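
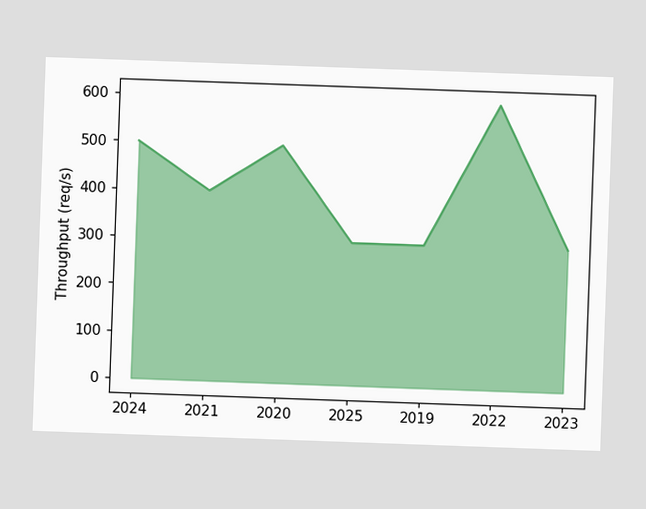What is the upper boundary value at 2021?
400req/s

The chart is tilted about 2° clockwise. At 2021 the upper boundary is at 400req/s.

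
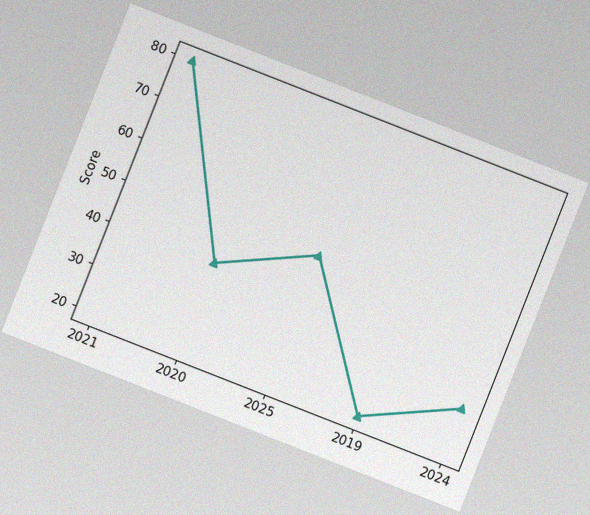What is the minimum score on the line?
20

The chart is tilted about 21° clockwise, with some photo noise. The lowest point is at 2019, and reading across to the y-axis gives 20.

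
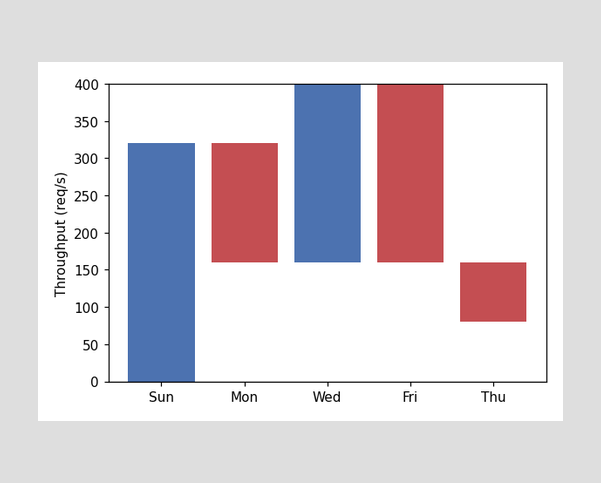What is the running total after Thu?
80req/s

After Thu the running total reaches 80req/s.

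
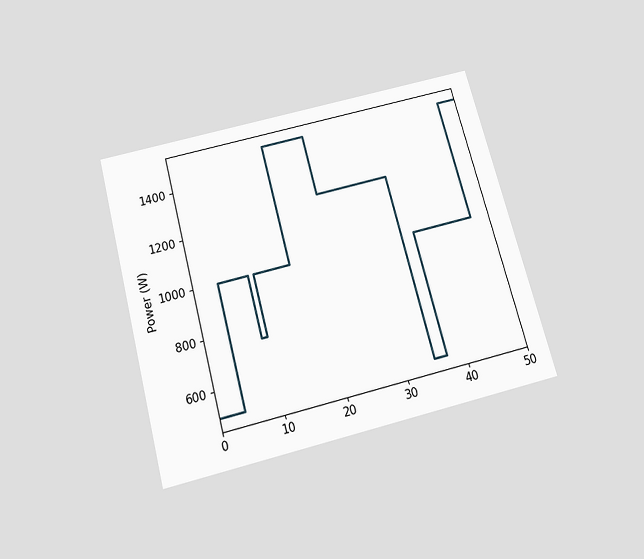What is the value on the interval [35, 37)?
500W

The chart is tilted about 15° counter-clockwise and viewed slightly from below. On [35, 37) the step sits at 500W.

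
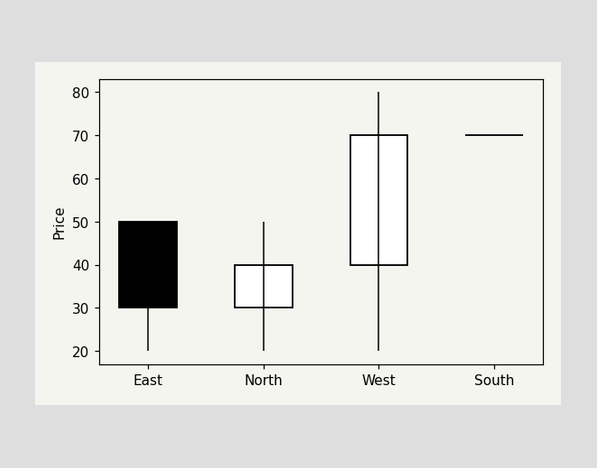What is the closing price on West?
70

The West candle closes at 70.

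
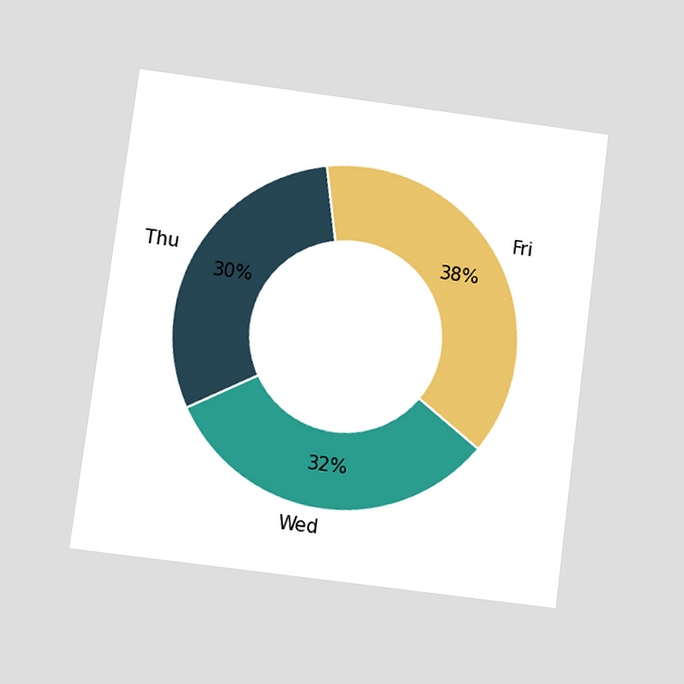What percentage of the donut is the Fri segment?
The chart is tilted about 7° clockwise and viewed at a slight angle. The Fri segment takes up 38% of the ring.

38%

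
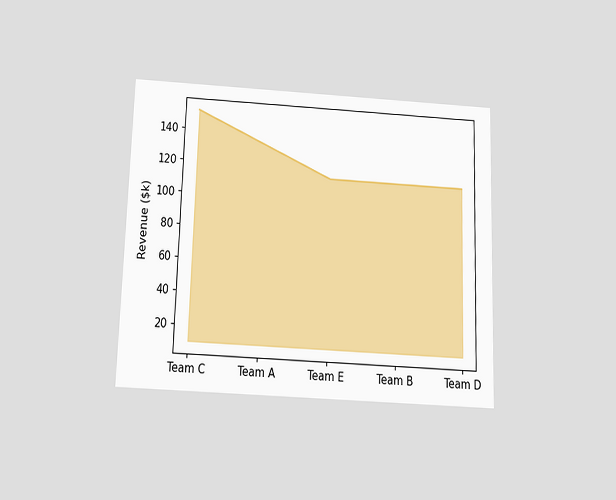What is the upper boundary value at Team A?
The chart is viewed slightly from below. At Team A the upper boundary is at $133k.

$133k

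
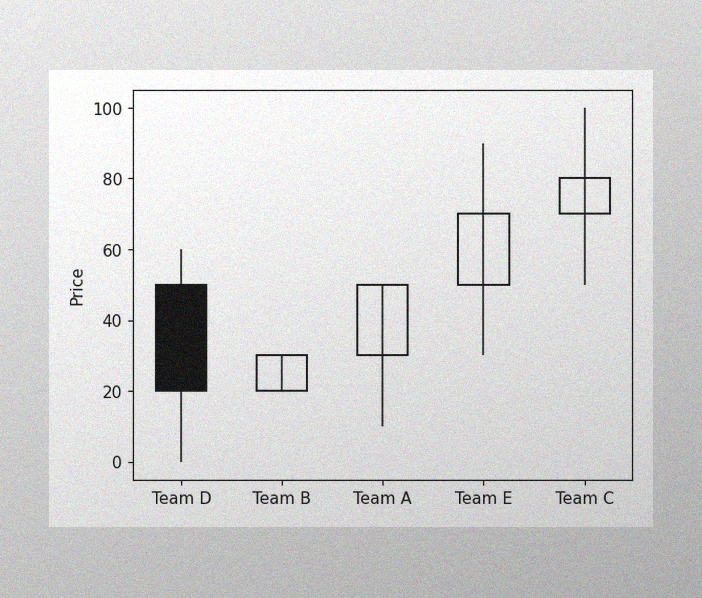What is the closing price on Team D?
20

The image has some photo noise and uneven lighting. The Team D candle closes at 20.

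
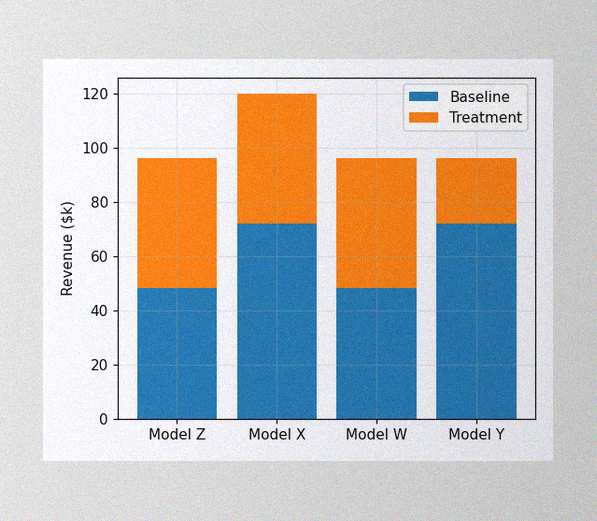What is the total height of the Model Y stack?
$96k

The image has some photo noise and uneven lighting. The Model Y stack's top reaches $96k on the y-axis.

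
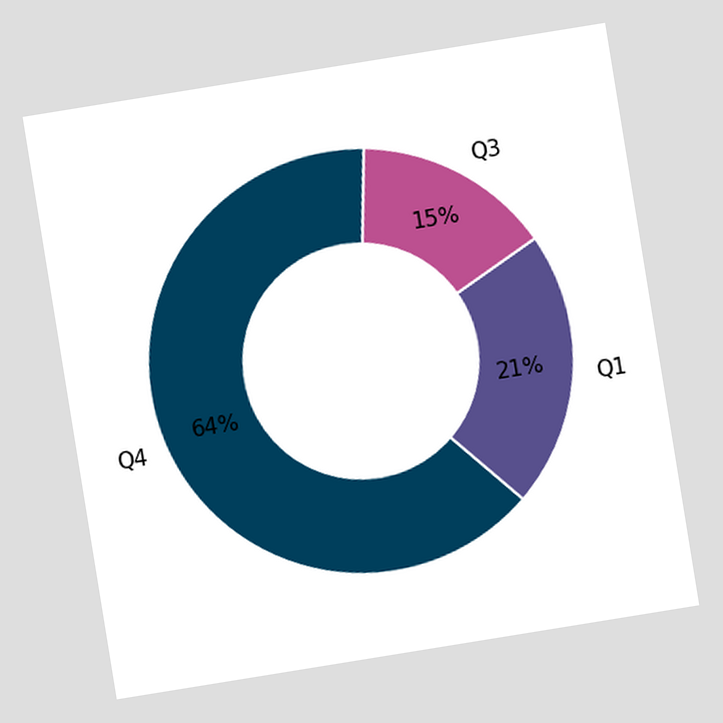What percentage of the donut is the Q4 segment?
The chart is tilted about 9° counter-clockwise. The Q4 segment takes up 64% of the ring.

64%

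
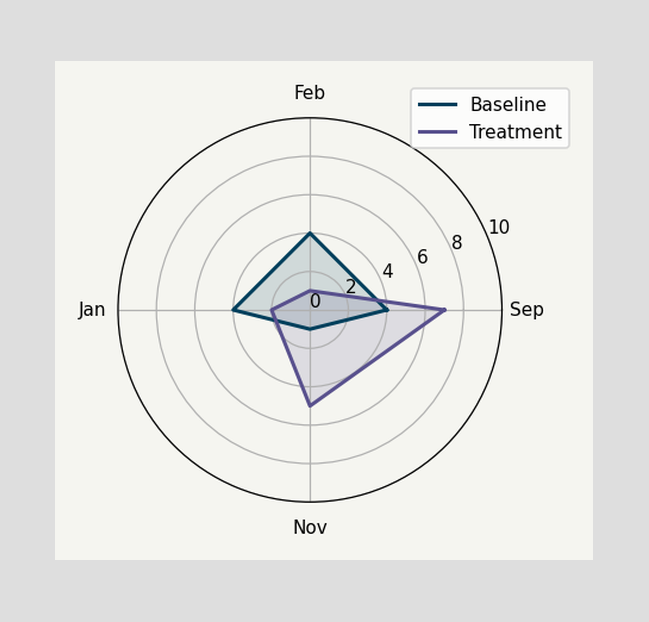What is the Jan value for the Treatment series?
2

On the Jan axis, Treatment reaches 2.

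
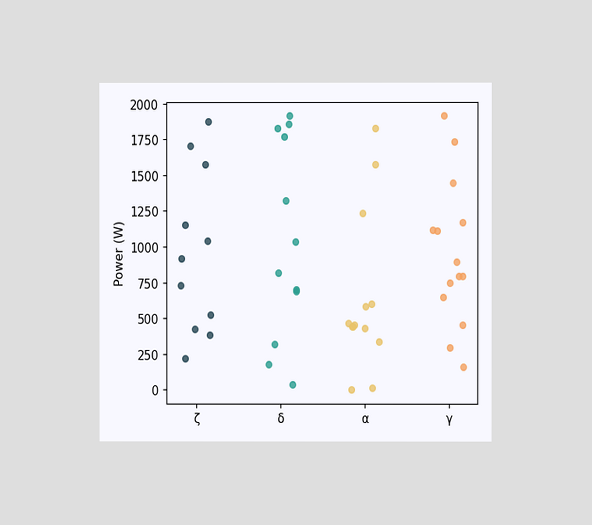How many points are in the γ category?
14

The chart is viewed at a slight angle. Counting the markers in the γ column gives 14.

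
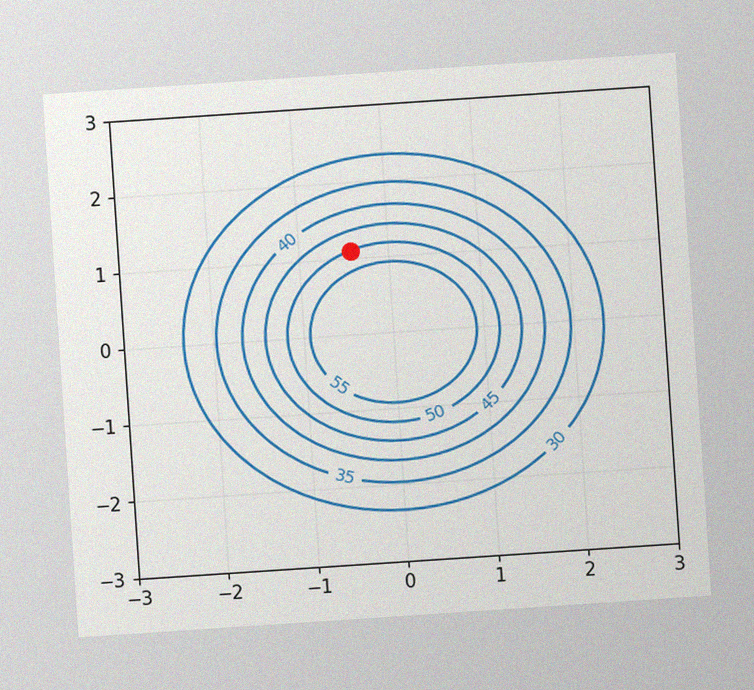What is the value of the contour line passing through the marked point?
The chart is tilted about 4° counter-clockwise, with some photo noise. The marked point sits on the contour labelled 50.

50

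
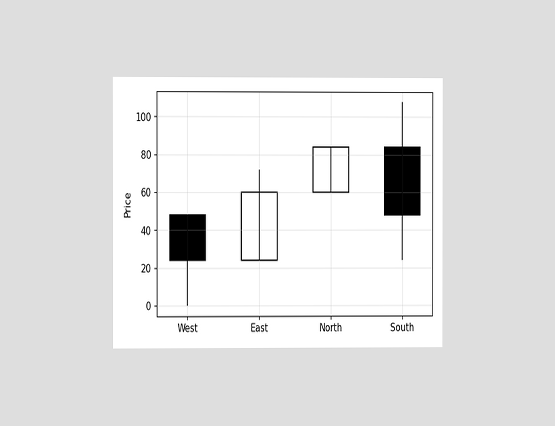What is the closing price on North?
The chart is viewed at a slight angle. The North candle closes at 84.

84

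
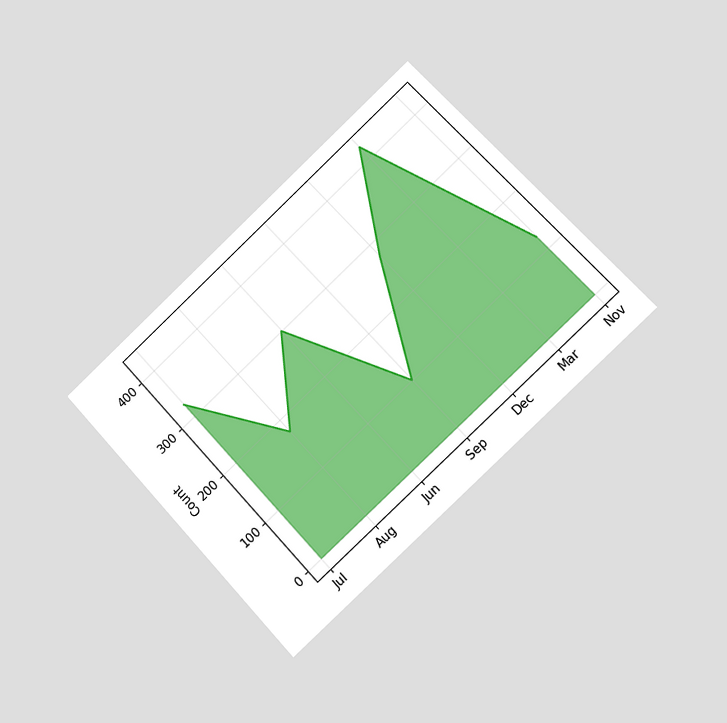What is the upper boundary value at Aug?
175

The chart is tilted about 43° counter-clockwise and viewed slightly from the right. At Aug the upper boundary is at 175.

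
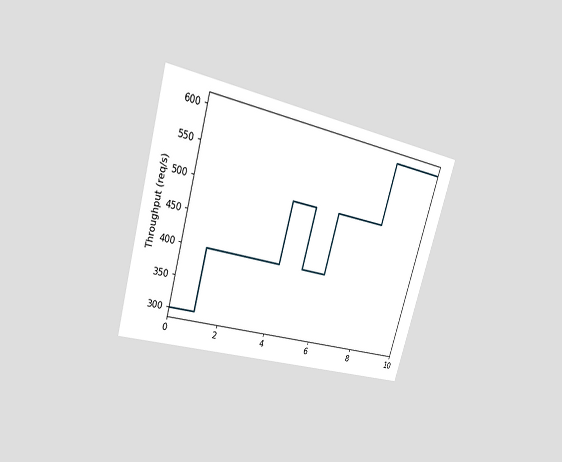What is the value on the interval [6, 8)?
The chart is tilted about 16° clockwise and viewed at a slight angle. On [6, 8) the step sits at 500req/s.

500req/s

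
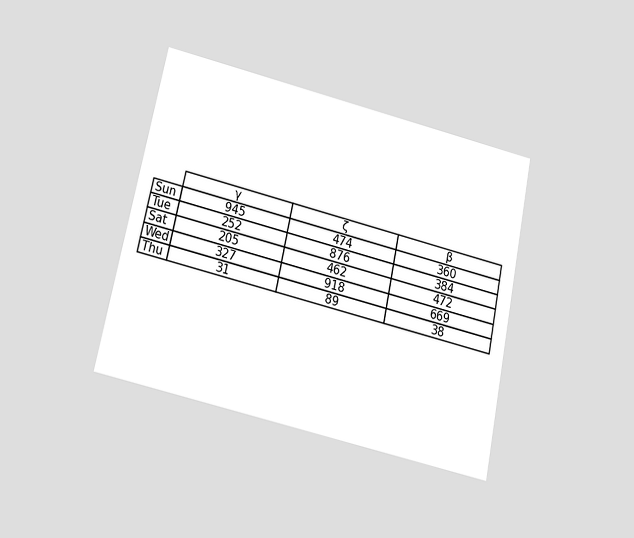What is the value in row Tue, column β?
The chart is tilted about 12° clockwise and viewed slightly from below. The (Tue, β) cell reads 384.

384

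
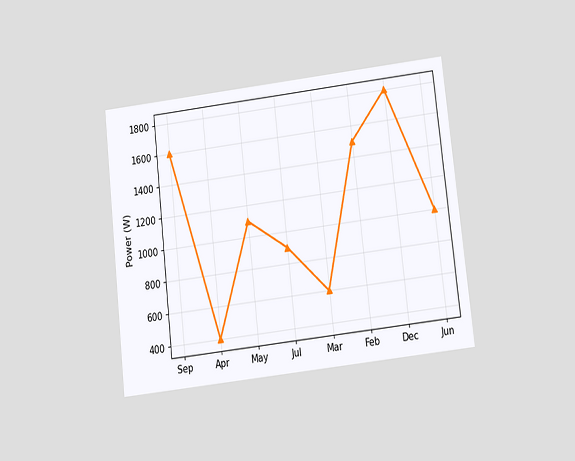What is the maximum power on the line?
The chart is tilted about 6° counter-clockwise and viewed slightly from below. The highest point is at Dec, and reading across to the y-axis gives 1800W.

1800W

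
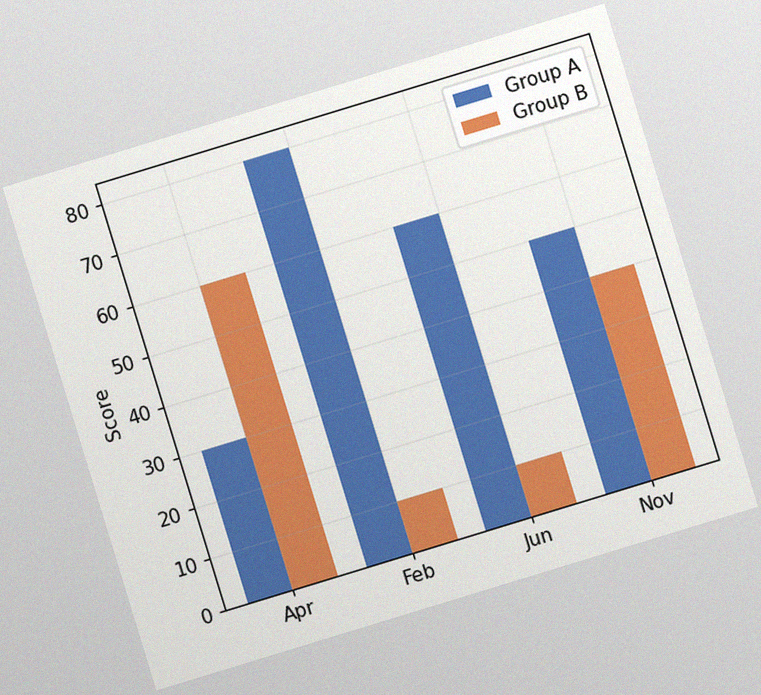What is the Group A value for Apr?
The chart is tilted about 17° counter-clockwise, with some photo noise. The Group A bar at Apr reaches 30 on the y-axis.

30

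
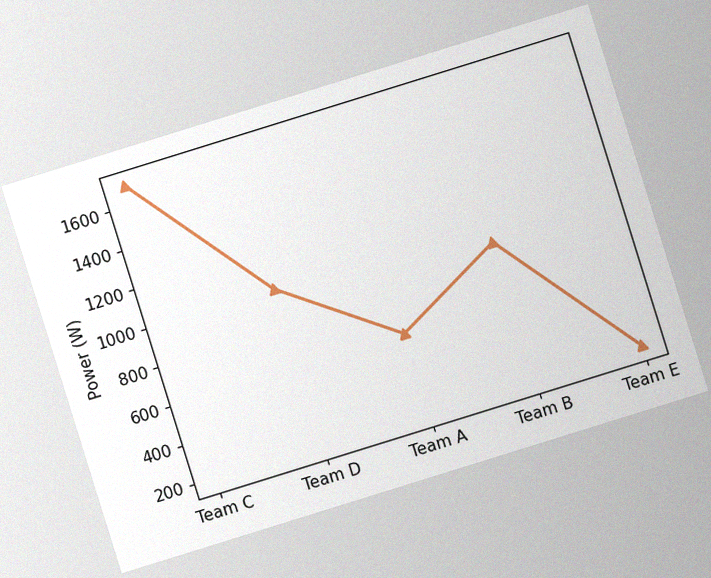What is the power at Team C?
The chart is tilted about 17° counter-clockwise, with some photo noise. At Team C, the line is at 1700W.

1700W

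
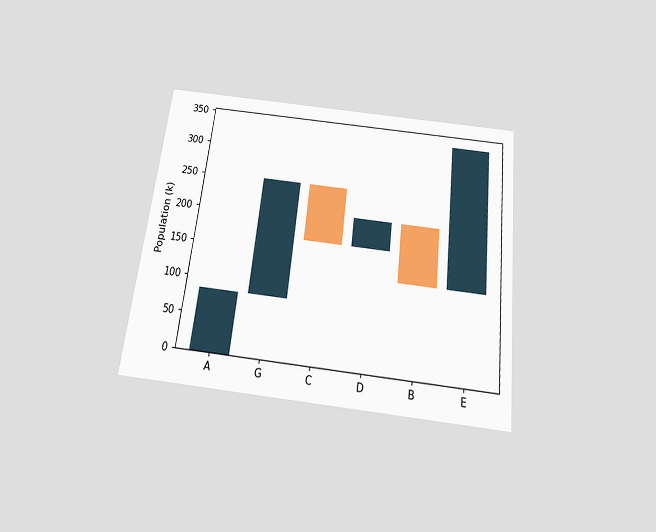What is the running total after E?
336k

The chart is tilted about 7° clockwise and viewed slightly from below. After E the running total reaches 336k.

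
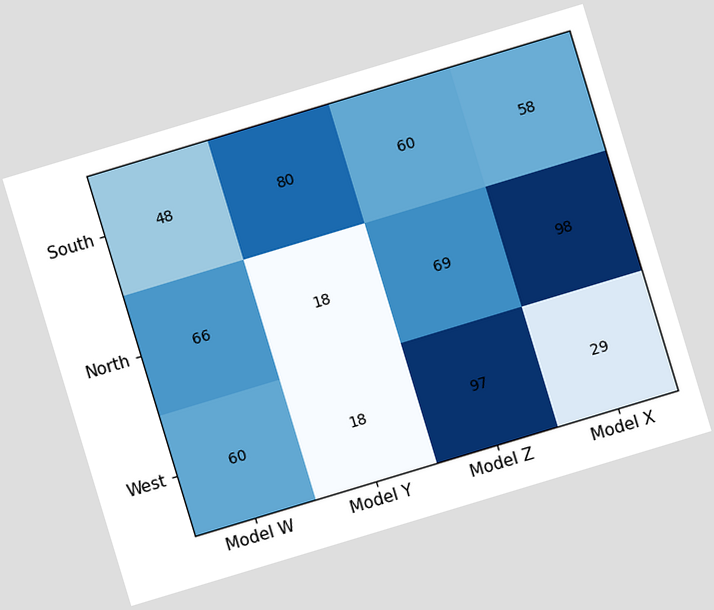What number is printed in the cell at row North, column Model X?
98

The chart is tilted about 17° counter-clockwise. The (North, Model X) cell reads 98.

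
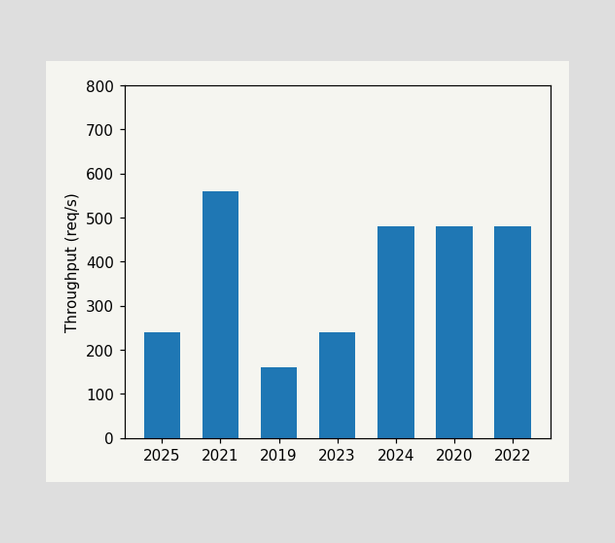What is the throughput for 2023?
240req/s

Reading along the chart's y-axis, the 2023 bar reaches 240req/s.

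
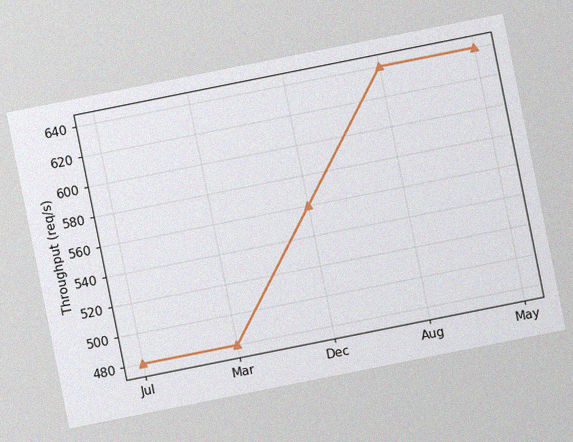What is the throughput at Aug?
640req/s

The chart is tilted about 11° counter-clockwise, with some photo noise. At Aug, the line is at 640req/s.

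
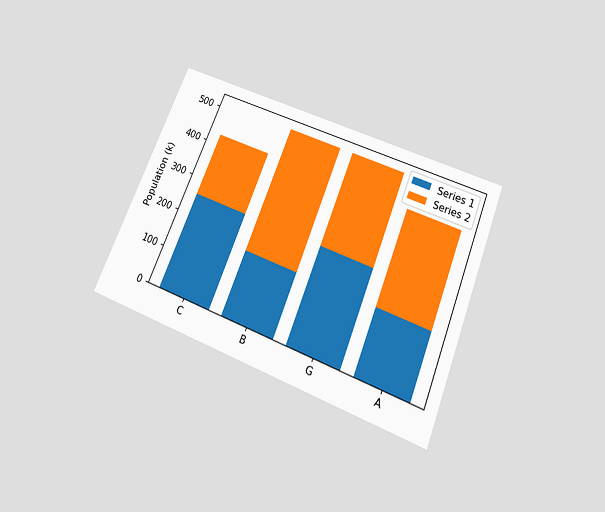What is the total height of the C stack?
The chart is tilted about 22° clockwise and viewed slightly from below. The C stack's top reaches 425k on the y-axis.

425k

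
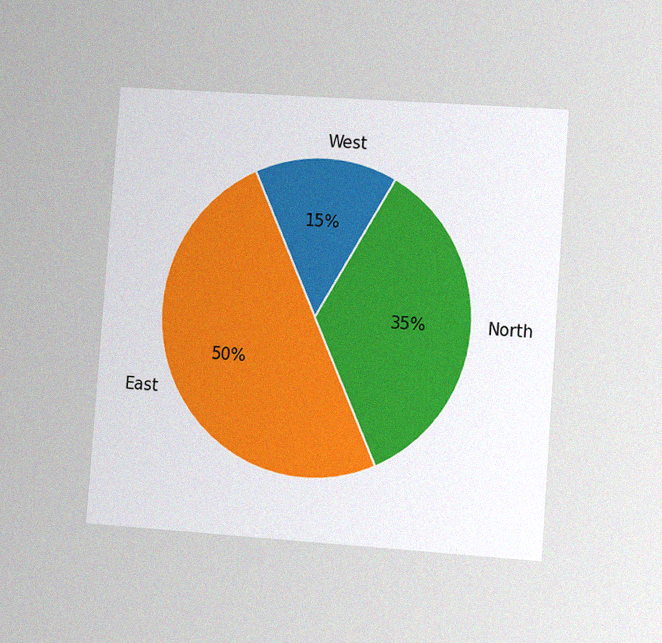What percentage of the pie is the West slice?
The chart is tilted about 4° clockwise and viewed slightly from the right, with some photo noise. The West slice takes up 15% of the pie.

15%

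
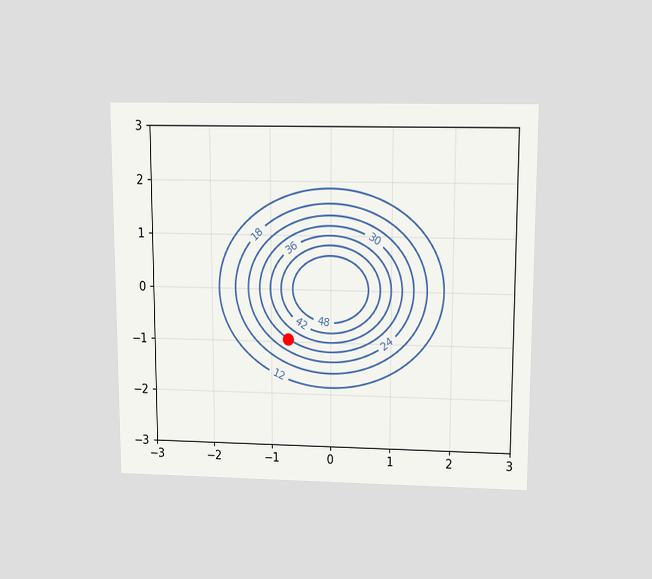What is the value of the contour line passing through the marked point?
The chart is viewed slightly from above. The marked point sits on the contour labelled 30.

30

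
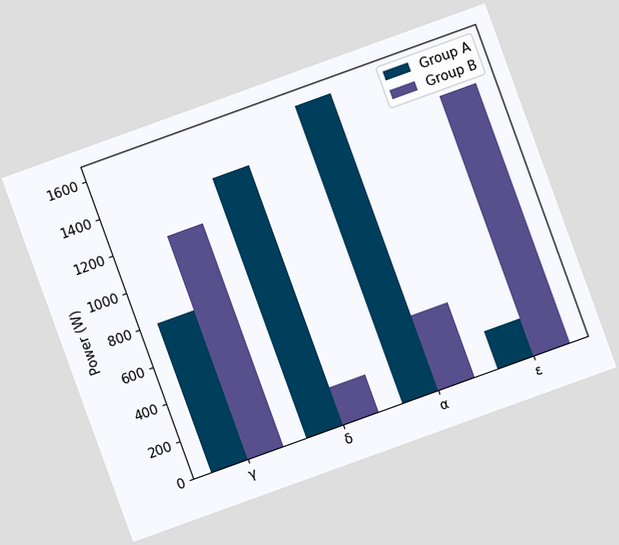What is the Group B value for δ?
The chart is tilted about 20° counter-clockwise. The Group B bar at δ reaches 200W on the y-axis.

200W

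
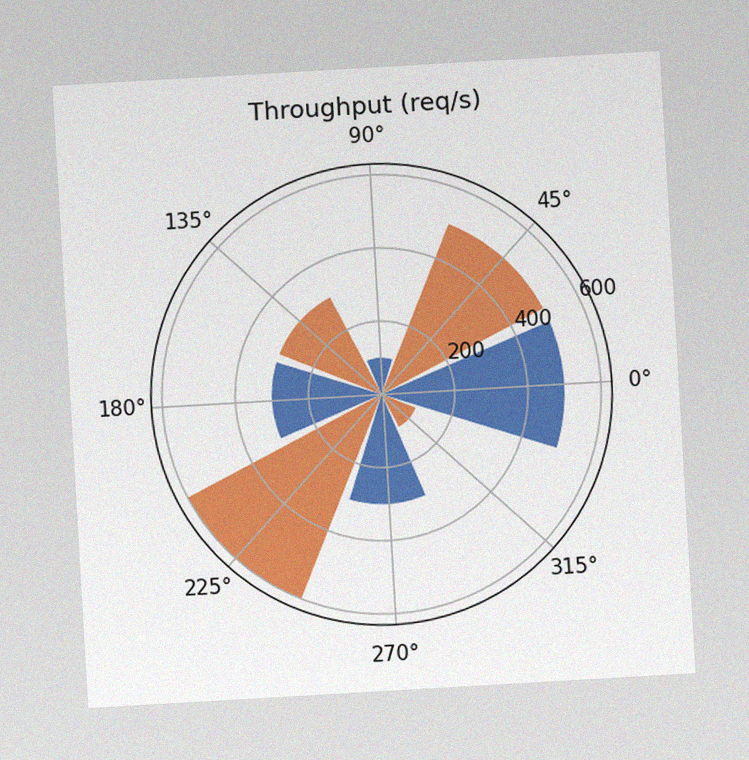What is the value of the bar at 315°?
100req/s

The chart is tilted about 3° counter-clockwise, with some photo noise. The bar at 315° reaches 100req/s on the radial axis.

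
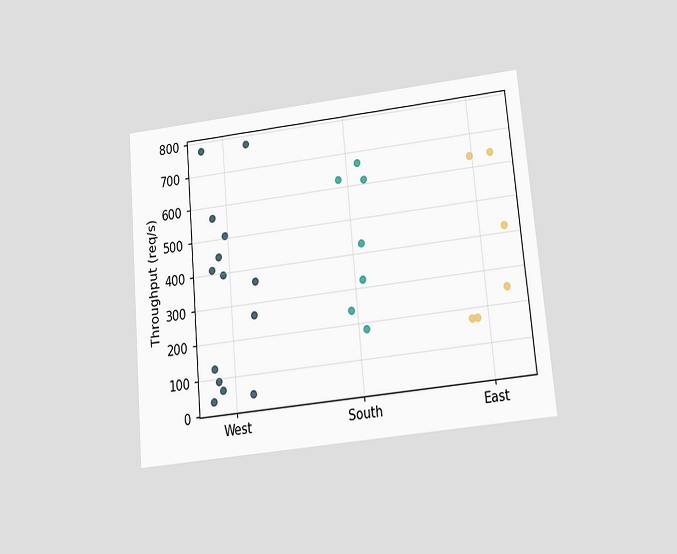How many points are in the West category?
The chart is tilted about 5° counter-clockwise and viewed slightly from below. Counting the markers in the West column gives 14.

14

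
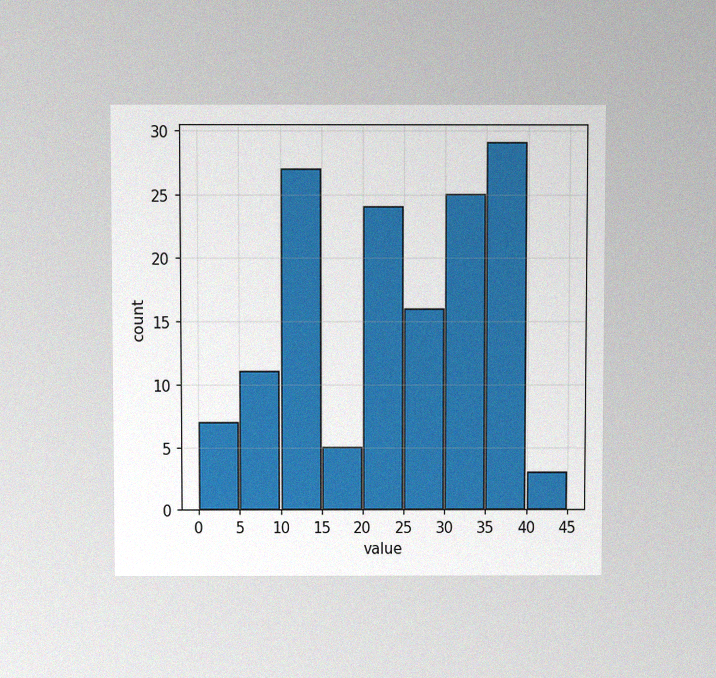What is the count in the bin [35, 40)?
The chart is viewed slightly from above, with some photo noise. The [35, 40) bin has height 29.

29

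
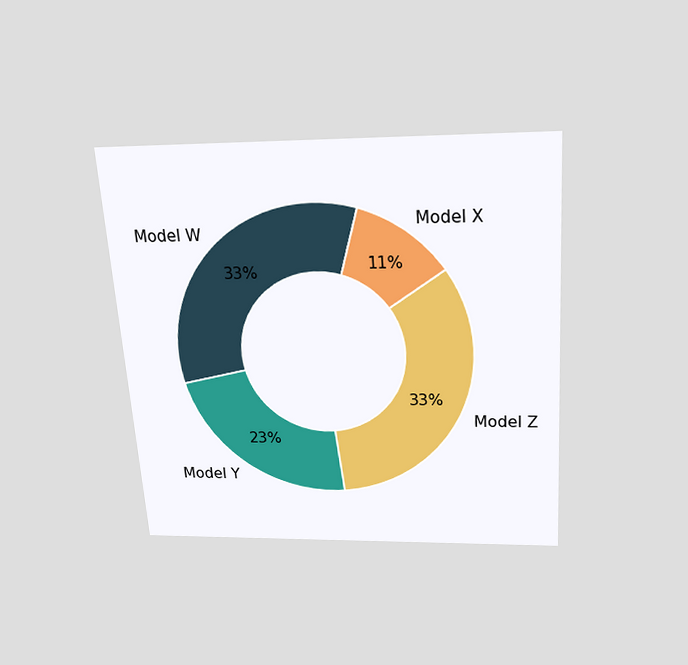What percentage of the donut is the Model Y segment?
The chart is tilted about 4° counter-clockwise and viewed slightly from above. The Model Y segment takes up 23% of the ring.

23%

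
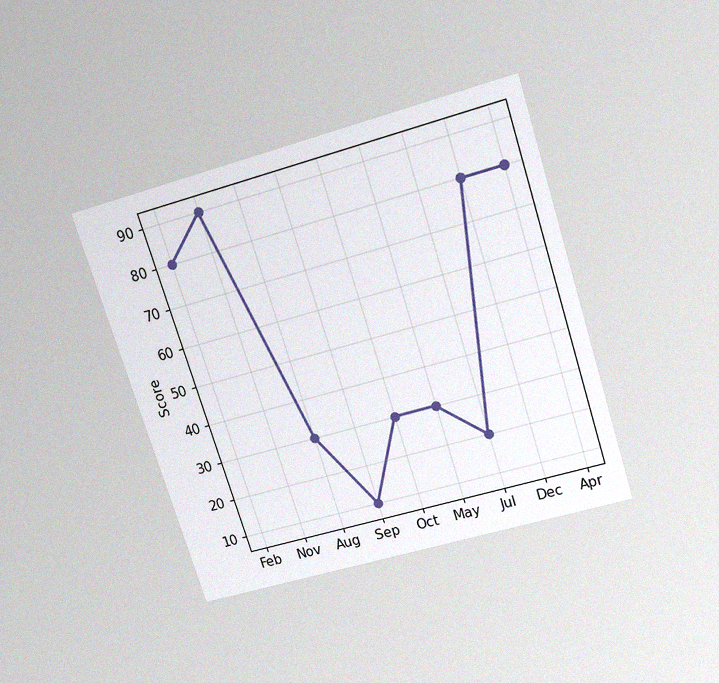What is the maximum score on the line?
The chart is tilted about 18° counter-clockwise and viewed slightly from above, with some photo noise. The highest point is at Nov, and reading across to the y-axis gives 90.

90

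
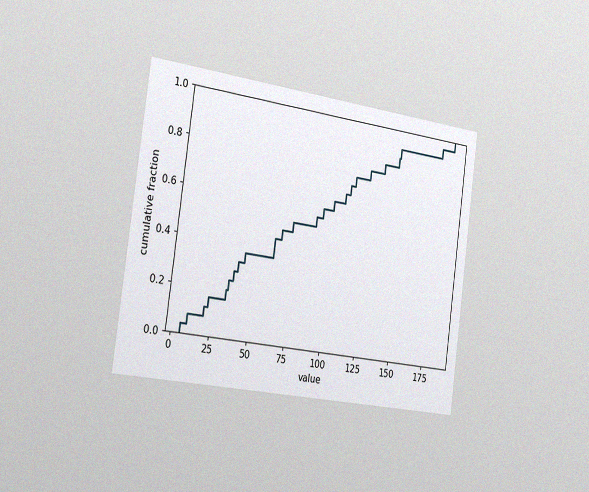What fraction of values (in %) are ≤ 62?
44%

The chart is tilted about 8° clockwise and viewed slightly from the left, with some photo noise. At x=62 the ECDF step is at 44%.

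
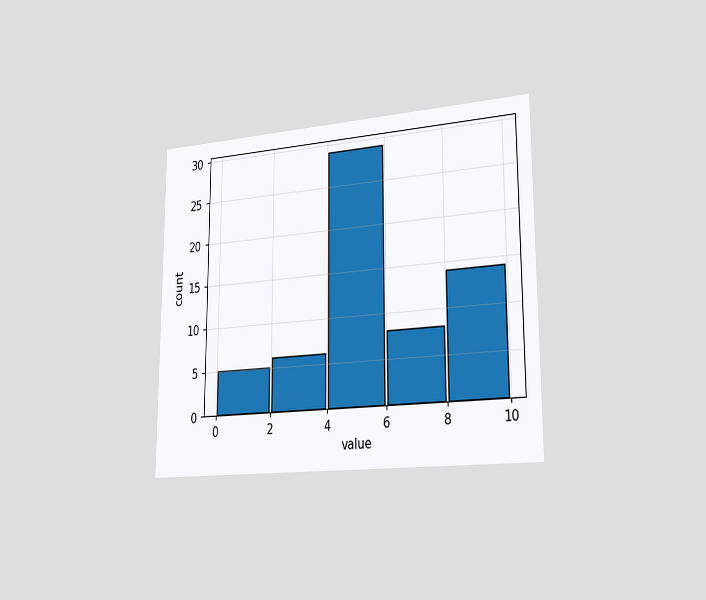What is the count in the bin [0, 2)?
5

The chart is viewed slightly from the right. The [0, 2) bin has height 5.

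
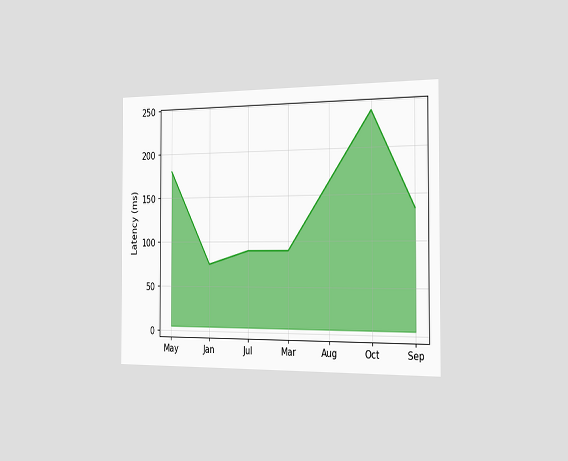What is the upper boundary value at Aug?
The chart is viewed slightly from the right. At Aug the upper boundary is at 165ms.

165ms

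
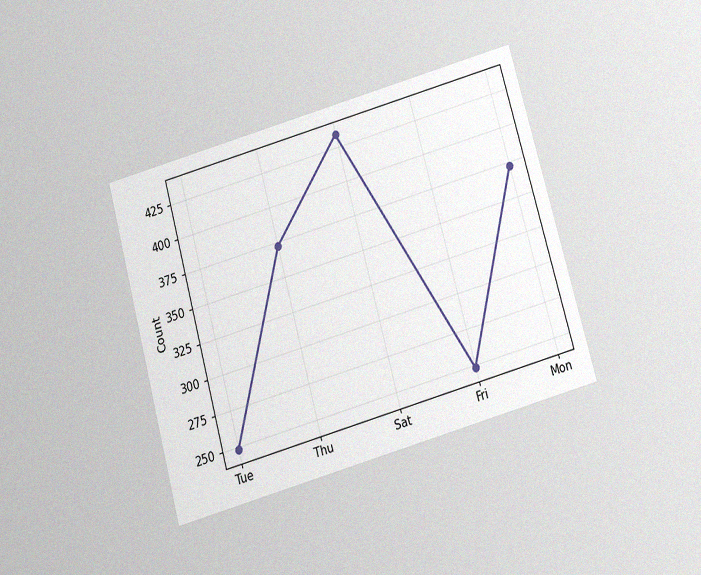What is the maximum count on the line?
434

The chart is tilted about 16° counter-clockwise and viewed slightly from below, with some photo noise. The highest point is at Sat, and reading across to the y-axis gives 434.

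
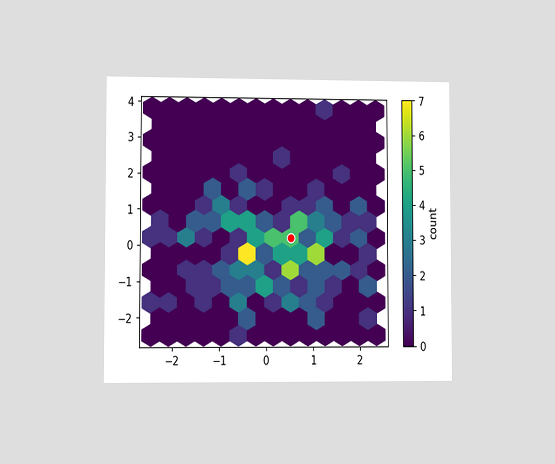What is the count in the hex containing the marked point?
5

The chart is viewed at a slight angle. The marked hex reads 5 on the colorbar.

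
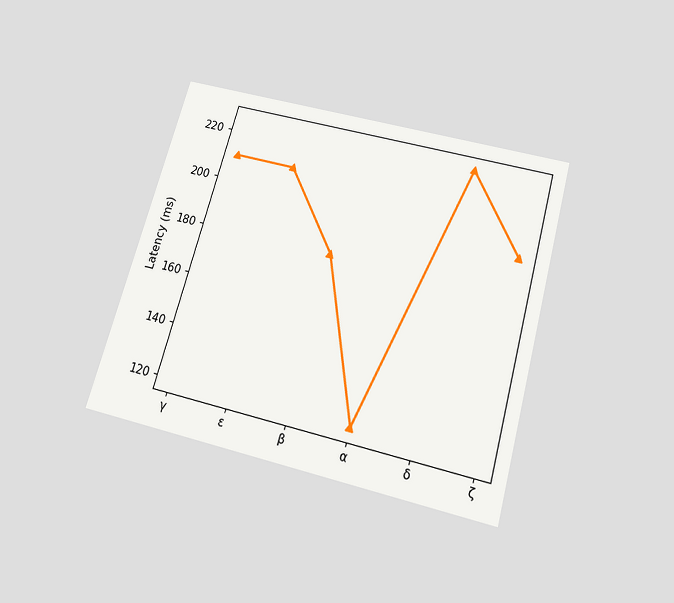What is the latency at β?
180ms

The chart is tilted about 16° clockwise and viewed slightly from below. At β, the line is at 180ms.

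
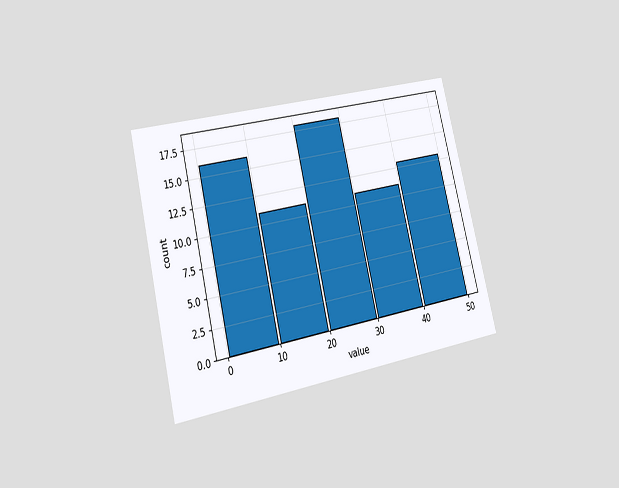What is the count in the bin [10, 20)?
The chart is tilted about 14° counter-clockwise and viewed slightly from the left. The [10, 20) bin has height 11.

11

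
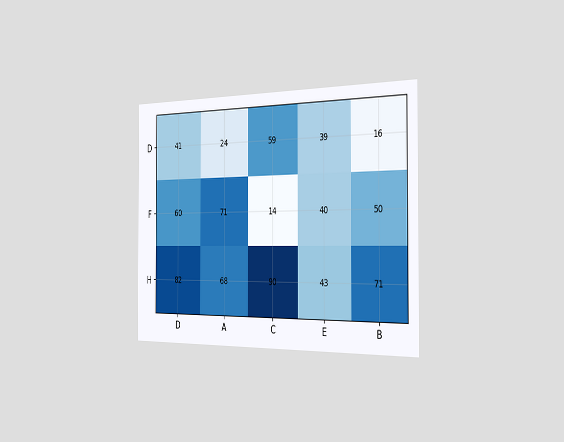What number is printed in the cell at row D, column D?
41

The chart is viewed slightly from the right. The (D, D) cell reads 41.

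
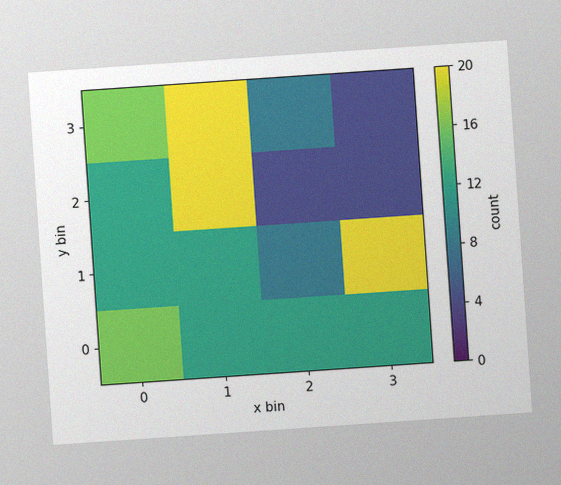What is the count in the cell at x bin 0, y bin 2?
12

The chart is tilted about 4° counter-clockwise, with some photo noise. Matching the cell (0, 2) against the colorbar gives 12.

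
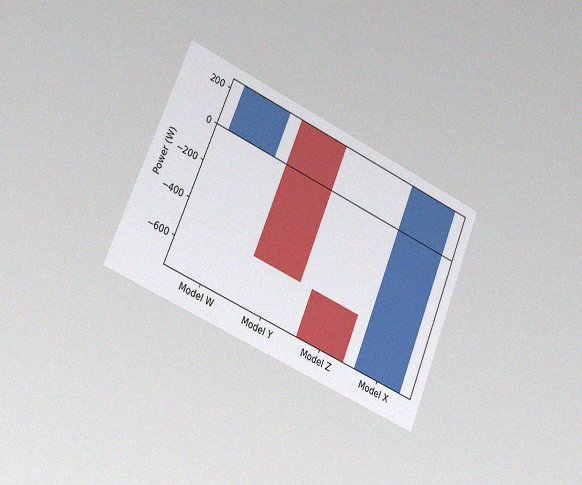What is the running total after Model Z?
-750W

The chart is tilted about 23° clockwise and viewed slightly from the left, with some photo noise. After Model Z the running total reaches -750W.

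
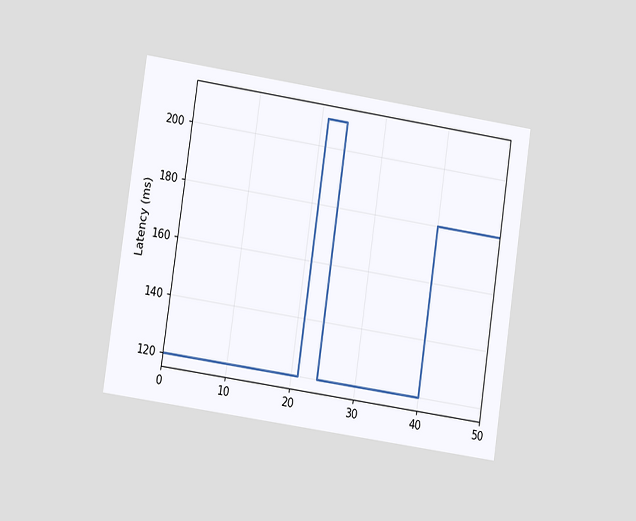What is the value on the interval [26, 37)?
The chart is tilted about 8° clockwise and viewed at a slight angle. On [26, 37) the step sits at 120ms.

120ms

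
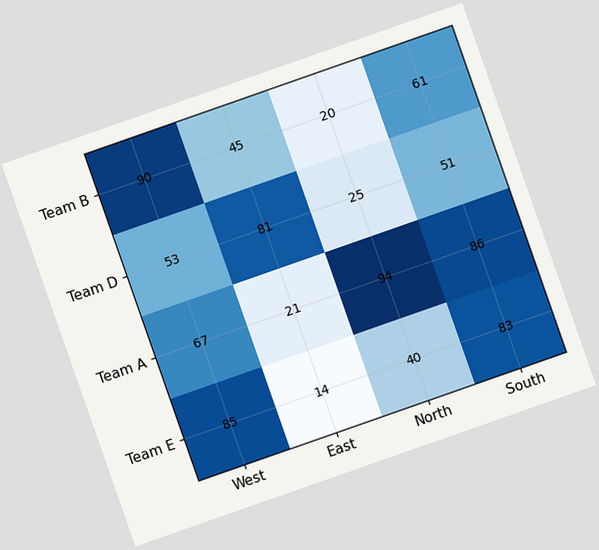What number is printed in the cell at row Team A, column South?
86

The chart is tilted about 19° counter-clockwise. The (Team A, South) cell reads 86.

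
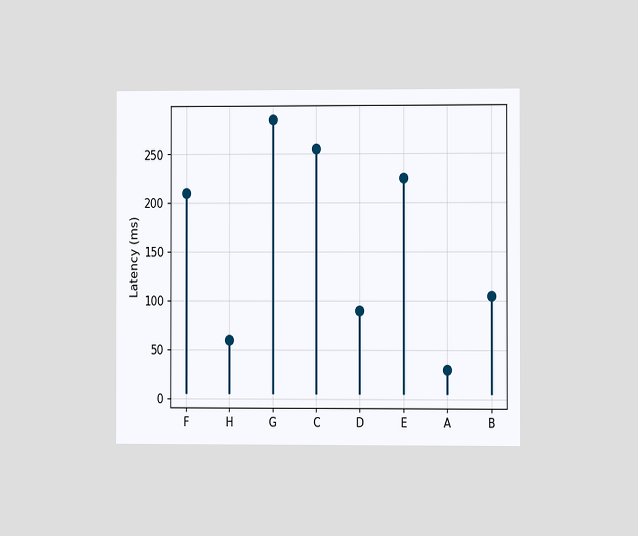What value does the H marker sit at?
60ms

The chart is viewed at a slight angle. The H marker sits at 60ms.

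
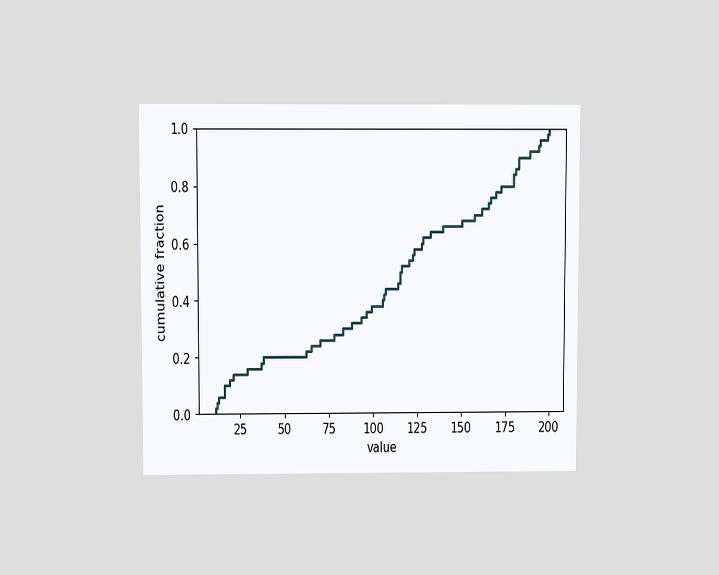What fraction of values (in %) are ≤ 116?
The chart is viewed slightly from above. At x=116 the ECDF step is at 52%.

52%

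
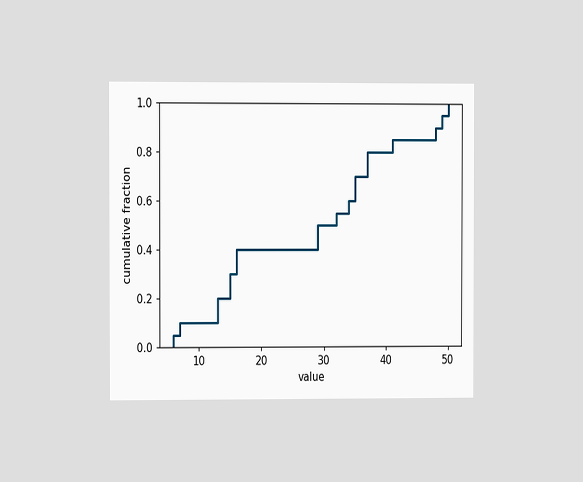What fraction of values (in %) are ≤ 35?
70%

The chart is viewed at a slight angle. At x=35 the ECDF step is at 70%.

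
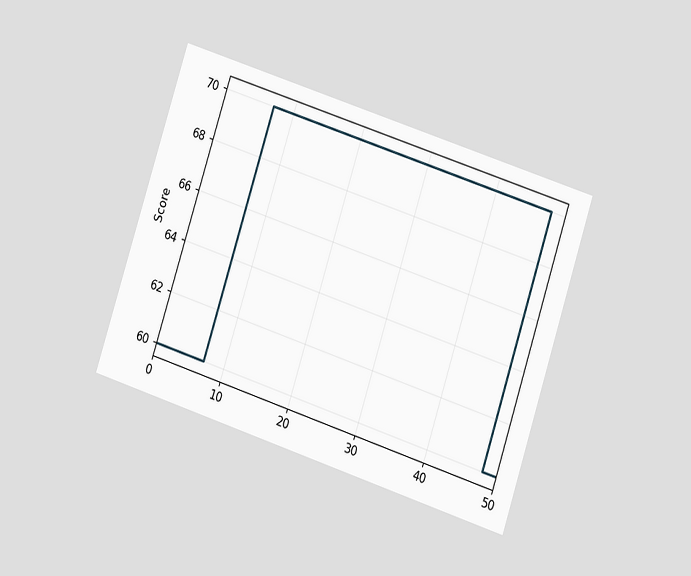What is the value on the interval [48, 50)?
The chart is tilted about 18° clockwise and viewed at a slight angle. On [48, 50) the step sits at 60.

60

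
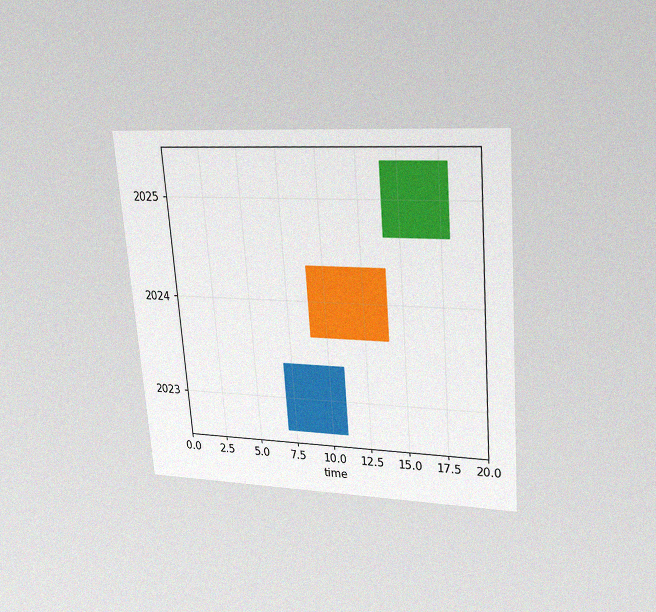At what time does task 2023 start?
7

The chart is tilted about 4° counter-clockwise and viewed at a slight angle, with some photo noise. The 2023 bar begins at t=7.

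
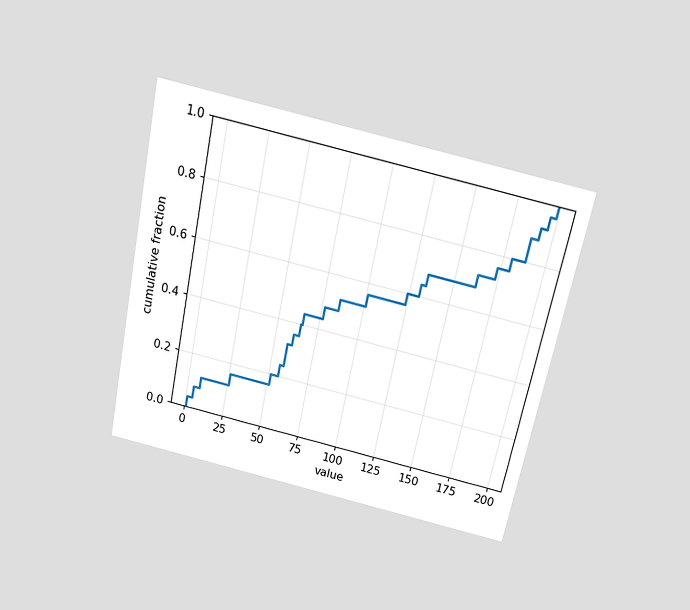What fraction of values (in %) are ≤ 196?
96%

The chart is tilted about 12° clockwise and viewed slightly from above. At x=196 the ECDF step is at 96%.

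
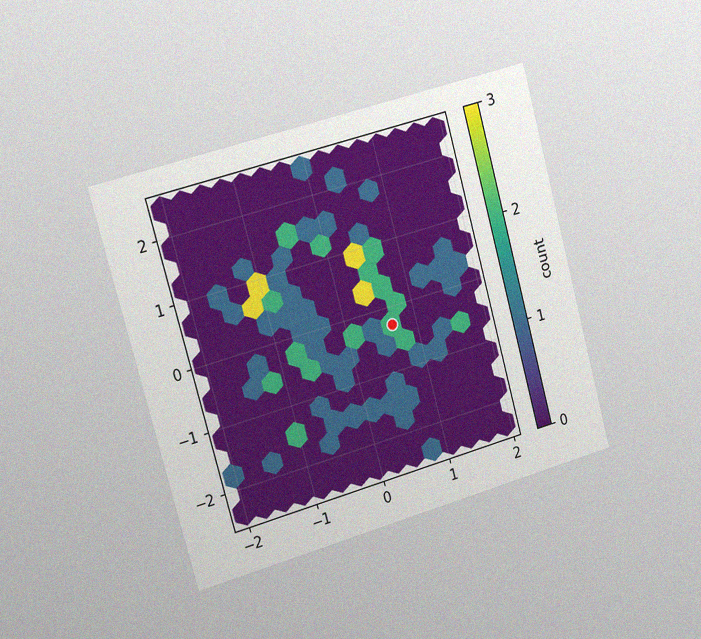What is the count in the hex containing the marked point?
2

The chart is tilted about 15° counter-clockwise and viewed slightly from the left, with some photo noise. The marked hex reads 2 on the colorbar.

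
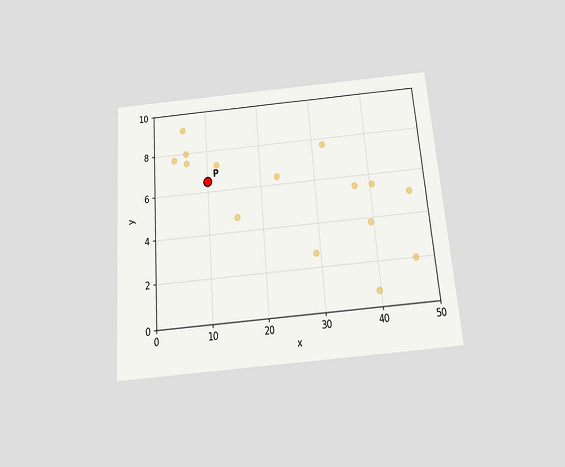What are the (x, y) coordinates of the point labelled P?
The chart is tilted about 5° counter-clockwise and viewed slightly from below. Following the gridlines from P to each axis, P sits at (10, 6.5).

(10, 6.5)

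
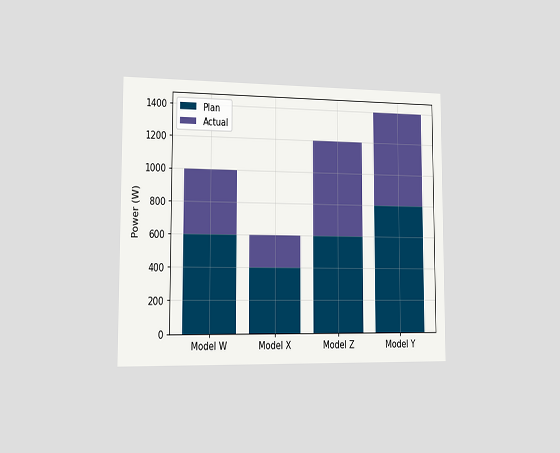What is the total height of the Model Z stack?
1200W

The chart is viewed slightly from the left. The Model Z stack's top reaches 1200W on the y-axis.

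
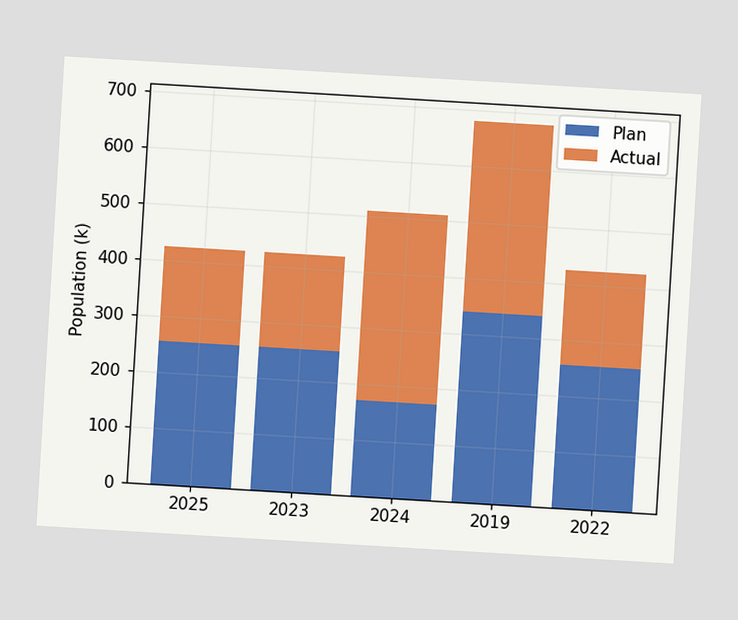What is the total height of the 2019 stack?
680k

The chart is tilted about 3° clockwise. The 2019 stack's top reaches 680k on the y-axis.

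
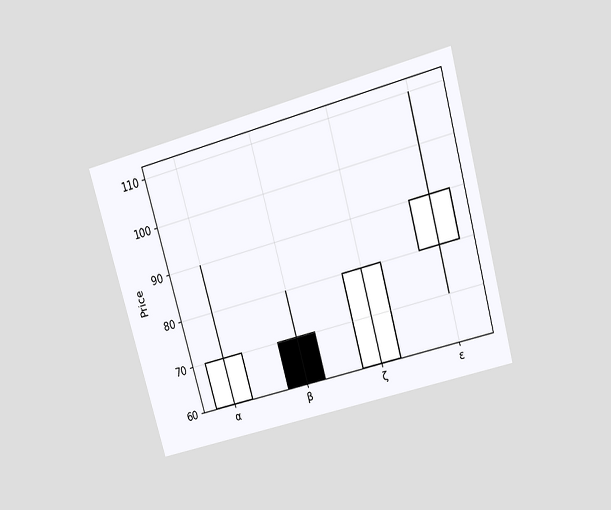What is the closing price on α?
The chart is tilted about 15° counter-clockwise and viewed slightly from above. The α candle closes at 70.

70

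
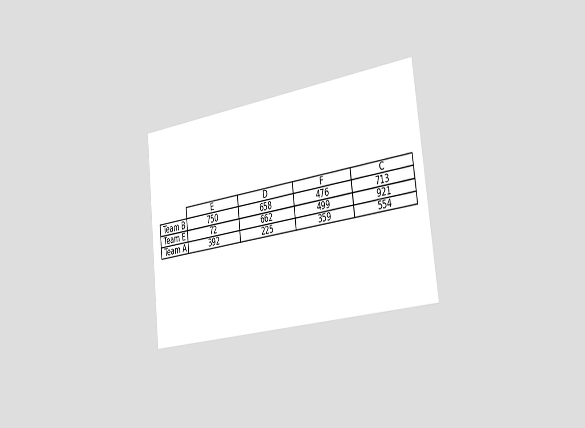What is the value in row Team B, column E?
The chart is tilted about 6° counter-clockwise and viewed slightly from the right. The (Team B, E) cell reads 750.

750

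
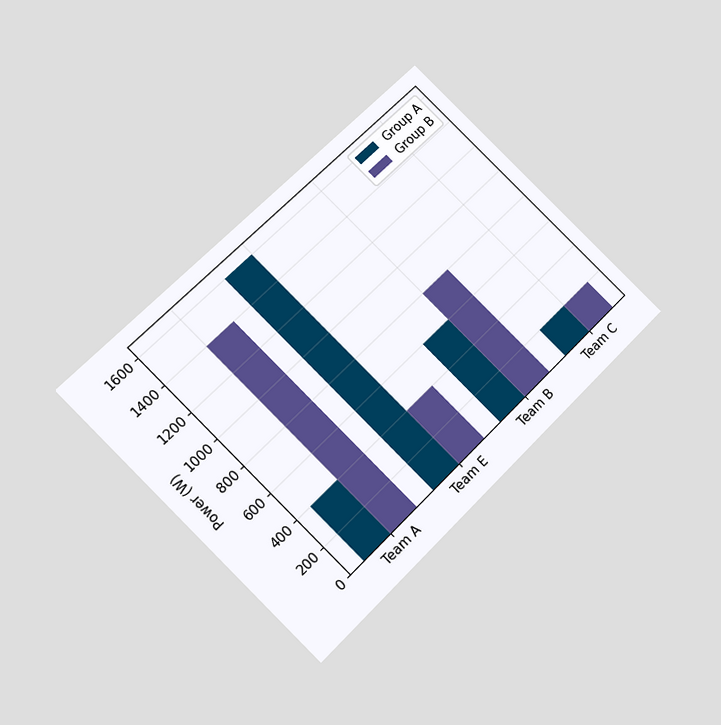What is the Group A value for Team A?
The chart is tilted about 45° counter-clockwise and viewed at a slight angle. The Group A bar at Team A reaches 400W on the y-axis.

400W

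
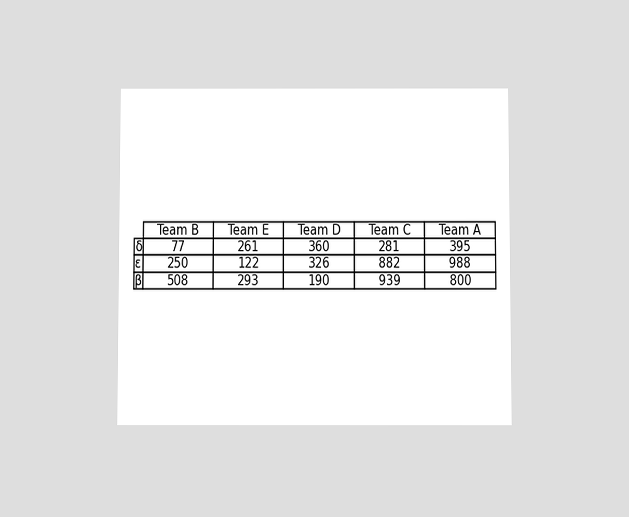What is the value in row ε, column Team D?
326

The chart is viewed slightly from below. The (ε, Team D) cell reads 326.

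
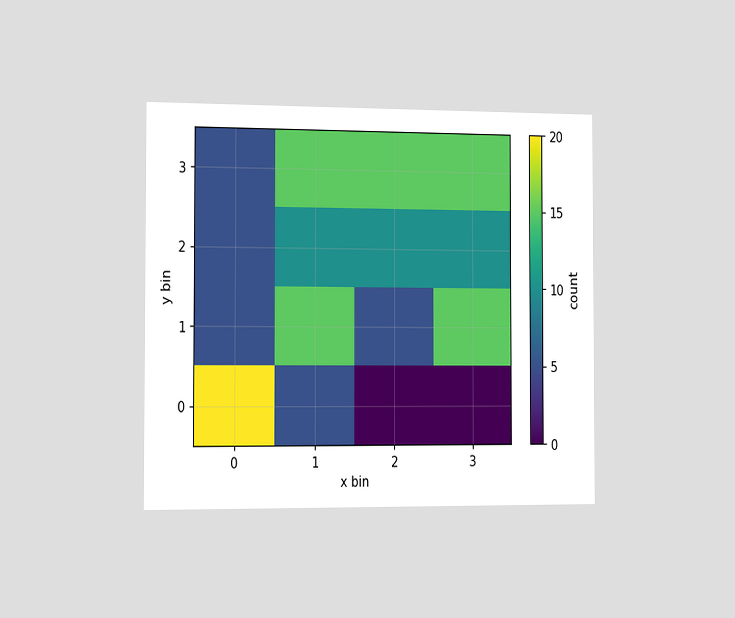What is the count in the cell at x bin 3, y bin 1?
15

The chart is viewed slightly from the left. Matching the cell (3, 1) against the colorbar gives 15.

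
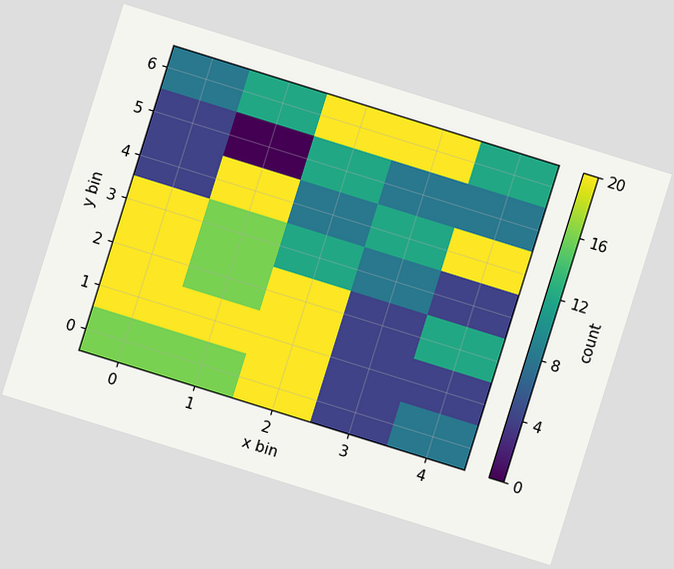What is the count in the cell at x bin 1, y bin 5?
The chart is tilted about 17° clockwise. Matching the cell (1, 5) against the colorbar gives 0.

0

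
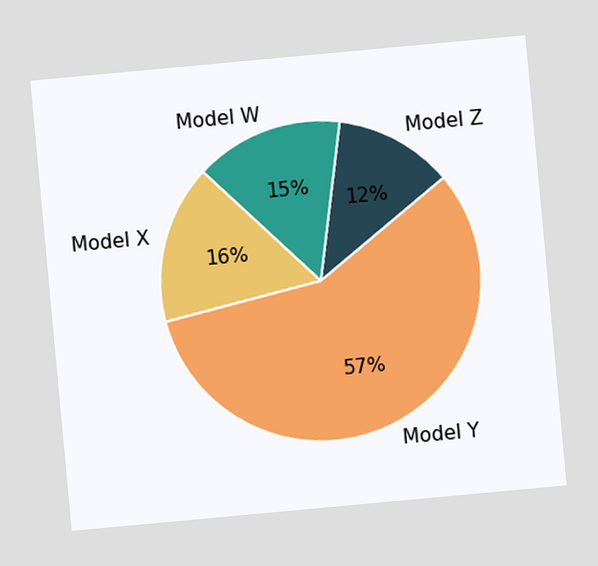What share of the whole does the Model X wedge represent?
16%

The chart is tilted about 5° counter-clockwise. The Model X slice takes up 16% of the pie.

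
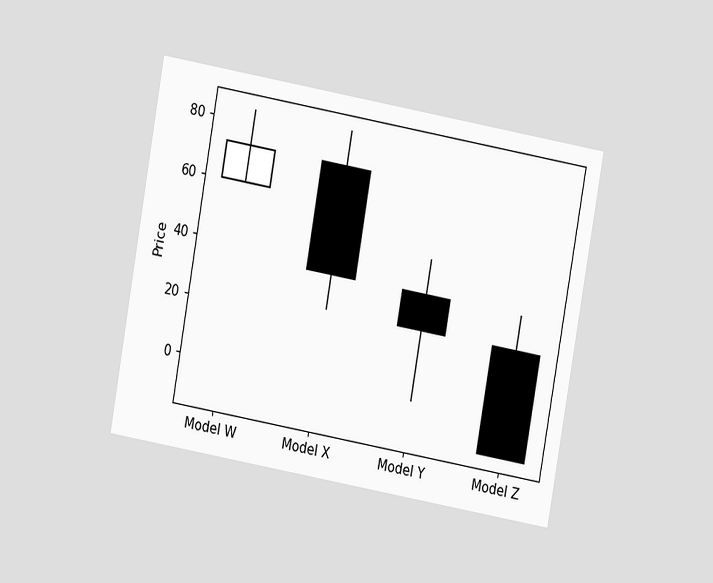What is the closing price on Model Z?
The chart is tilted about 10° clockwise and viewed at a slight angle. The Model Z candle closes at -12.

-12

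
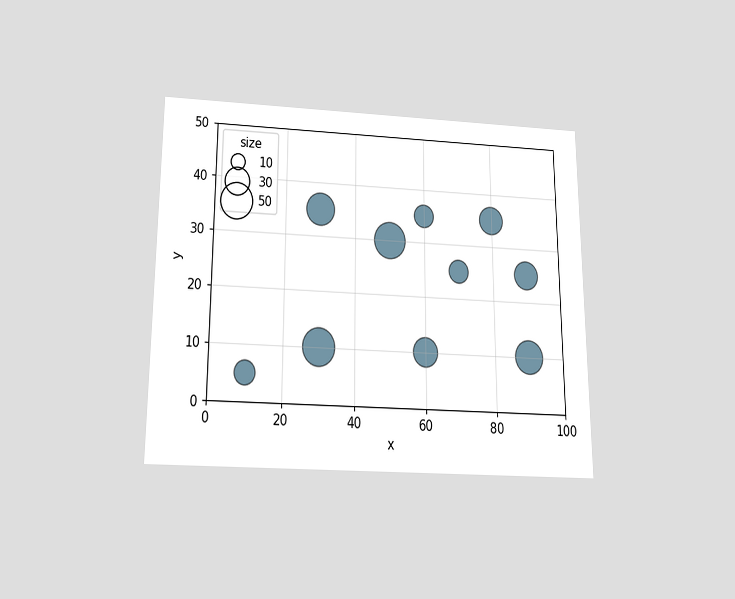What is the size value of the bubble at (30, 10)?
50

The chart is viewed slightly from below. Matching the bubble at (30, 10) against the size legend gives 50.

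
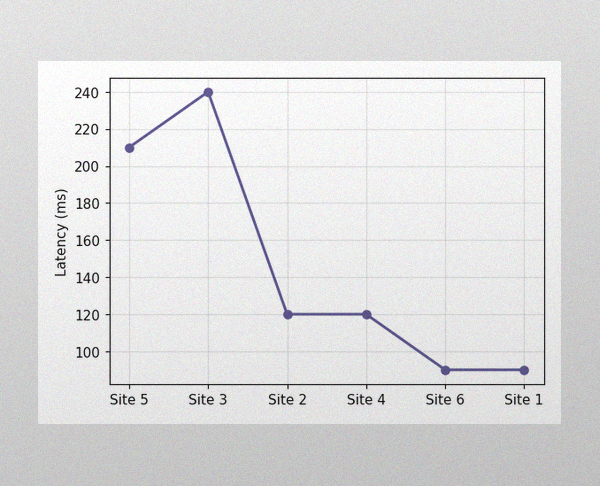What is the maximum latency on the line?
240ms

The image has some photo noise and uneven lighting. The highest point is at Site 3, and reading across to the y-axis gives 240ms.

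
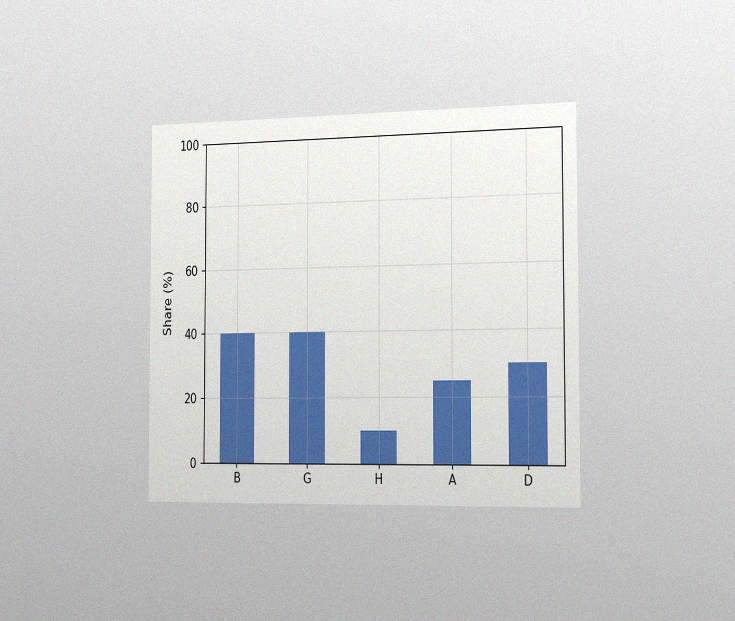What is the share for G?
The chart is viewed slightly from the right, with some photo noise. Reading along the chart's y-axis, the G bar reaches 40%.

40%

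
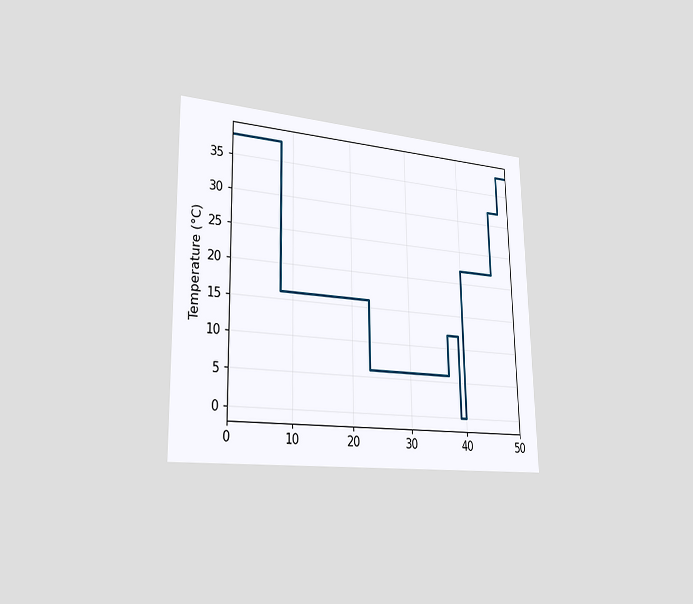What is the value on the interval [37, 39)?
The chart is viewed slightly from the left. On [37, 39) the step sits at 12°C.

12°C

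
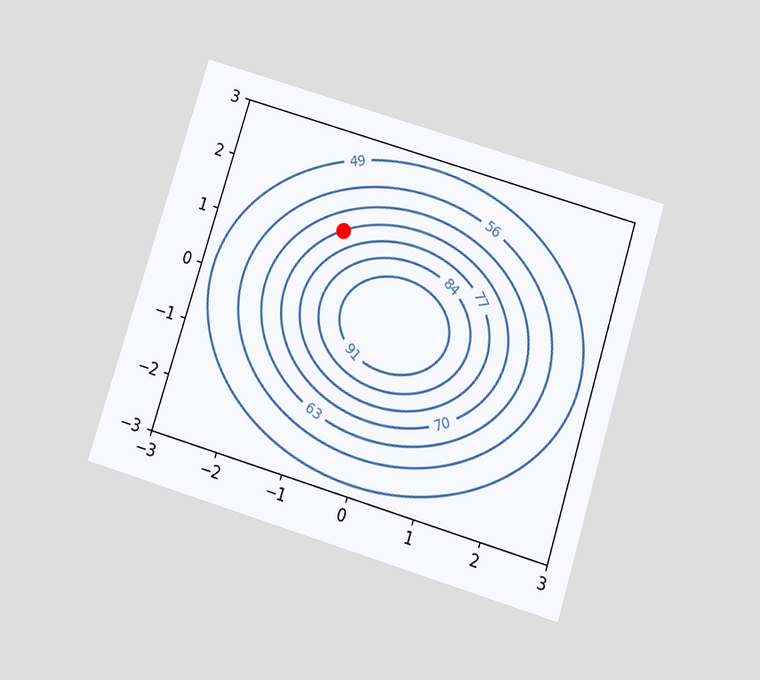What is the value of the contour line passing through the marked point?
The chart is tilted about 17° clockwise and viewed slightly from below. The marked point sits on the contour labelled 70.

70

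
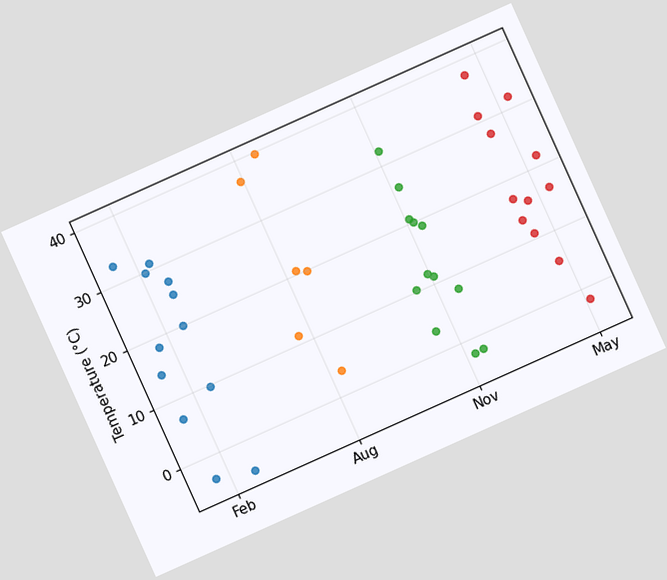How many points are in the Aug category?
The chart is tilted about 24° counter-clockwise. Counting the markers in the Aug column gives 6.

6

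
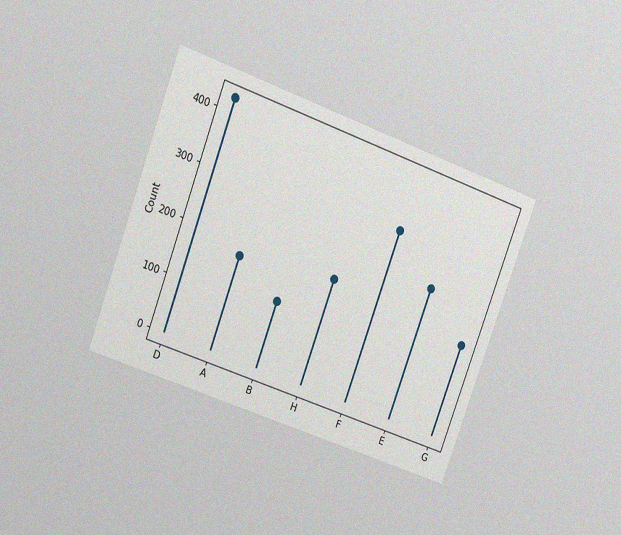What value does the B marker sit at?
125

The chart is tilted about 20° clockwise and viewed at a slight angle, with some photo noise. The B marker sits at 125.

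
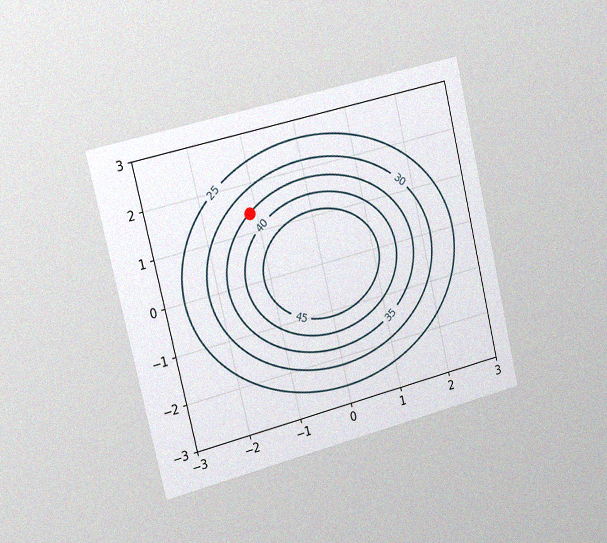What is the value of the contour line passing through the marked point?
35

The chart is tilted about 13° counter-clockwise and viewed slightly from the left, with some photo noise. The marked point sits on the contour labelled 35.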